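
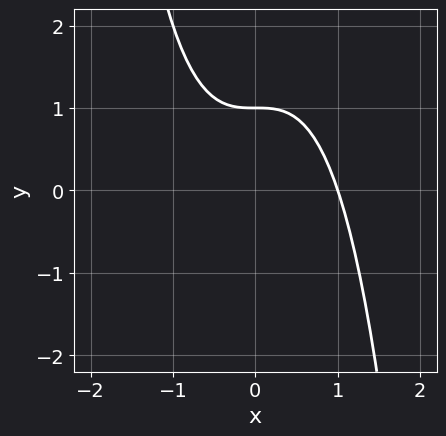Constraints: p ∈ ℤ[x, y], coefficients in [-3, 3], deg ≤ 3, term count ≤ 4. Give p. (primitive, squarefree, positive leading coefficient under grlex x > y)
x^3 + y - 1

1. Degree: a generic line meets the curve in up to 3 points, so deg p = 3.
2. Observable constraints: it crosses the x-axis at the gridline x = 1; it meets the y-axis at y = 1 (among the integer gridlines).
3. Assembling these constraints gives the stated polynomial.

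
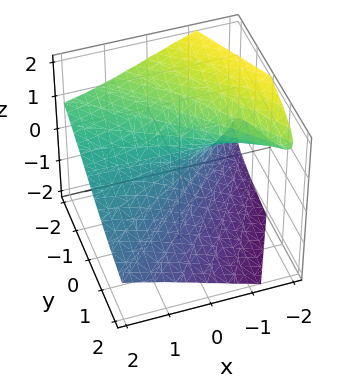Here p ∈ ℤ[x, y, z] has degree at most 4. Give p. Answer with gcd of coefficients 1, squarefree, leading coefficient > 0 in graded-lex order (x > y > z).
z^3 + 2*x*z + 2*y + 1

Degree: the shape is more complex than any degree-2 surface, so deg p = 3.
From the axis intercepts and sections: no x-intercept at any integer in the box; it meets the z-axis at z = -1 (among the integer gridlines).
Matching integer coefficients to the picture gives p.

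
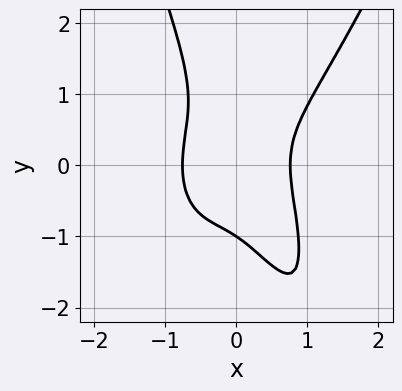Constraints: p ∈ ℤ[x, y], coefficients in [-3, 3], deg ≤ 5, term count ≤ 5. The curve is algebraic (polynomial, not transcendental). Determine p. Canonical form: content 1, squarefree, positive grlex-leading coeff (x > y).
3*x^4 - 2*x*y^2 - y^3 - 1

First, degree: no degree-3 curve has this shape, so deg p = 4.
Next, from the visible intercepts: one y-axis crossing is at y = -1.
Finally, these observations pin down the coefficients.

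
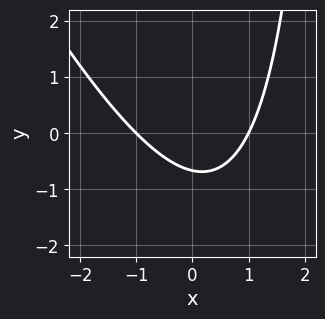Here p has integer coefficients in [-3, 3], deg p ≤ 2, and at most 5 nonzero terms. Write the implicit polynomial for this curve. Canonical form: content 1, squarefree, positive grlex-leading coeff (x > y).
2*x^2 + x*y - 3*y - 2

1. The degree is 2 — the shape is more complex than any degree-1 curve.
2. From the axis intercepts and sections: among the integer gridlines, it crosses the x-axis at x ∈ {-1, 1}.
3. Putting this together gives p.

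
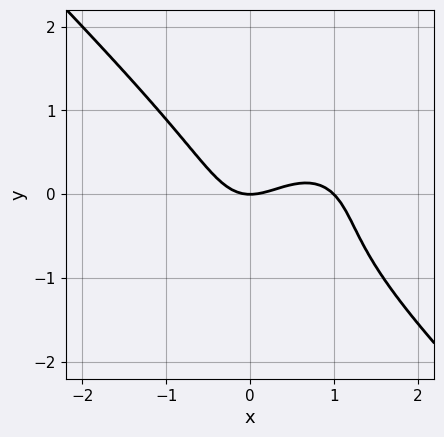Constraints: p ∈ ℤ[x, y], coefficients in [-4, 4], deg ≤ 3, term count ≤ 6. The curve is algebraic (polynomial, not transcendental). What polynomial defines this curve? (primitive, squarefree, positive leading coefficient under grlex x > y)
2*x^3 + 2*y^3 - 2*x^2 + y^2 + 2*y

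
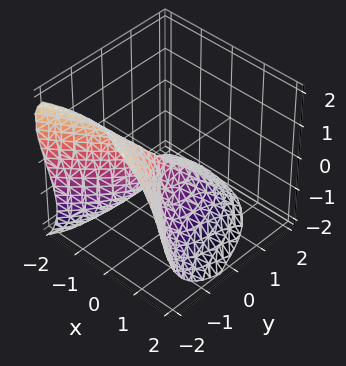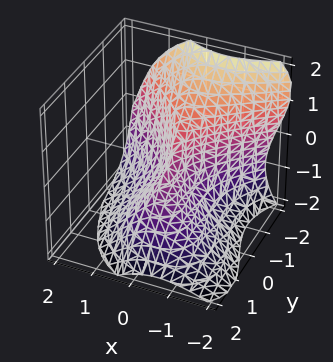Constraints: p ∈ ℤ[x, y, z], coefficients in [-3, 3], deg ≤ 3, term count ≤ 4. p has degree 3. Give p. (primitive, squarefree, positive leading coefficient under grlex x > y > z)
x*y*z - y^3 - z^3 - 3*x^2

deg p = 3. No degree-2 surface has this shape.
Against the integer gridlines: one y-axis crossing is at y = 0; it crosses the x-axis at the gridline x = 0; it crosses the z-axis at the gridline z = 0.
Putting this together gives p.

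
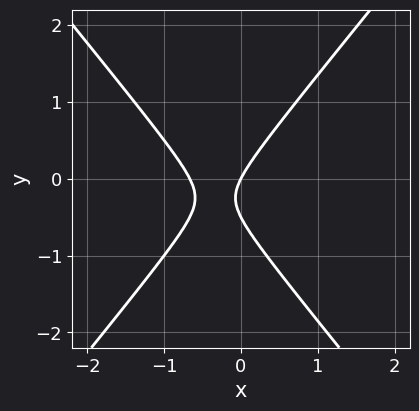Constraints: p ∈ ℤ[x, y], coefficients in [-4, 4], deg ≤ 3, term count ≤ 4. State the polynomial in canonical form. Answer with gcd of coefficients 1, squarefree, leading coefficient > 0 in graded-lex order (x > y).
3*x^2 - 2*y^2 + 2*x - y

1. The degree is 2 — a generic line meets the curve in up to 2 points.
2. Observable constraints: one x-axis crossing is at x = 0; it crosses the y-axis at the gridline y = 0.
3. Together with the visible shape, these determine p as stated.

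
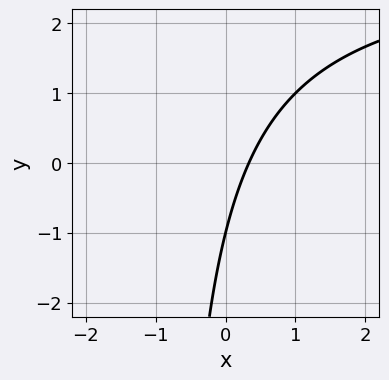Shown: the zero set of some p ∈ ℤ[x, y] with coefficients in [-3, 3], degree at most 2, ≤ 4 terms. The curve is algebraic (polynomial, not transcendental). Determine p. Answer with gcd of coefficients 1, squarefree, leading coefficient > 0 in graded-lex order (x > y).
x*y - 3*x + y + 1

The degree is 2 — no degree-1 curve has this shape.
From the axis intercepts and sections: it meets the y-axis at y = -1 (among the integer gridlines).
Putting this together gives p.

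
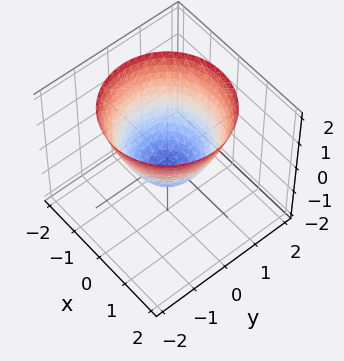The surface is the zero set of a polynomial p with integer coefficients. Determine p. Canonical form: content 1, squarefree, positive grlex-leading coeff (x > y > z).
The degree is 2 — a generic line meets the surface in up to 2 points.
Symmetry: every cross-section ⟂ z is a circle, so x, y appear only via x² + y².
Checking where it meets the axes: a circular section at z = 2 has radius between 1 and 2.
These observations pin down the coefficients.

3*x^2 + 3*y^2 - 3*z - 2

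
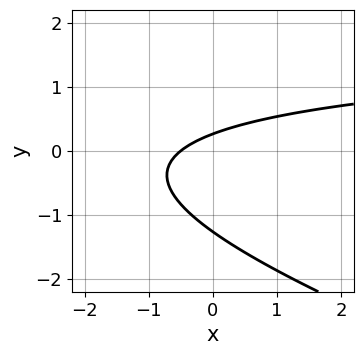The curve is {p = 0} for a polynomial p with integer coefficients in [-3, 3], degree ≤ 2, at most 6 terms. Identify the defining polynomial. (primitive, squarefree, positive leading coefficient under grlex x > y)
x*y + 3*y^2 - 2*x + 3*y - 1

The degree is 2 — no degree-1 curve has this shape.
Putting this together gives p.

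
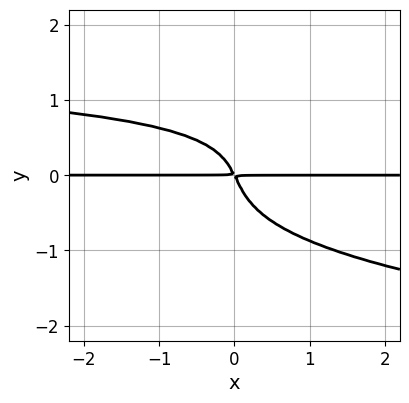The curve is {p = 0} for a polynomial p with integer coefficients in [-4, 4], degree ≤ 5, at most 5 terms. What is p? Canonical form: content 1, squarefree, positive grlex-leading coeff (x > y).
3*y^4 - x*y^2 + 2*x*y + y^2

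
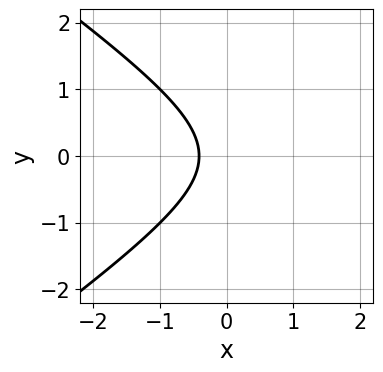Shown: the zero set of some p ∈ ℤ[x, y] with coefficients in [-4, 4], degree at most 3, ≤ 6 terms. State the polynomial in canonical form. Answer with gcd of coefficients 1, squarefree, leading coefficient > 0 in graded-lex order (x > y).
The degree is 2 — no degree-1 curve has this shape.
Symmetries: the y ↦ −y reflection is a symmetry, so y appears only in even powers.
From the axis intercepts and sections: no y-intercept at any integer in the box.
Putting this together gives p.

x^2 - 2*y^2 - 2*x - 1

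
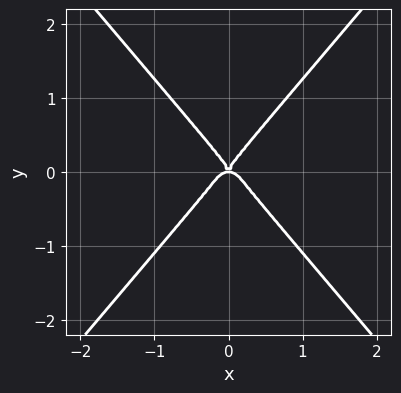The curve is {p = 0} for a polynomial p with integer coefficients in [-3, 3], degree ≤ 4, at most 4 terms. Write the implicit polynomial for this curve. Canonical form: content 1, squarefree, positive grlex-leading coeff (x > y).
1. Degree: the shape is more complex than any degree-3 curve, so deg p = 4.
2. Symmetries: it's symmetric under x → −x, forcing even powers of x.
3. Observable constraints: it meets the y-axis at y = 0 (among the integer gridlines); it crosses the x-axis at the gridline x = 0.
4. Together with the visible shape, these determine p as stated.

3*x^4 + 2*x^2*y^2 - 3*y^4 + x^2*y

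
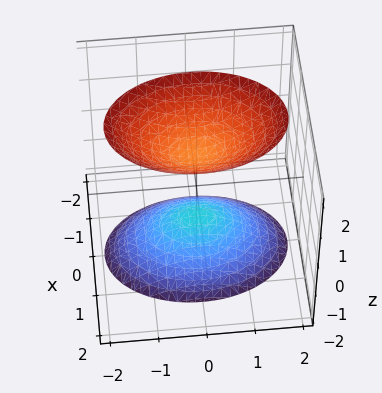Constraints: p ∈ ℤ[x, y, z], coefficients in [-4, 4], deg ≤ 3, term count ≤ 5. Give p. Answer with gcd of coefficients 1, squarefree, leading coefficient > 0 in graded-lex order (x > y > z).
2*x^2 + y^2 - z^2 + 1

There are 2 components. They look like related sheets of one shape, so recover p as a whole.
The degree is 2 — two separate bowl-shaped sheets opening away from each other; a quadric.
Symmetries: it's symmetric under x → −x, forcing even powers of x; mirror symmetry y ↦ −y ⇒ only even powers of y; it's symmetric under z → −z, forcing even powers of z.
From the visible intercepts: no x-intercept at any integer in the box; among the integer gridlines, it crosses the z-axis at z ∈ {-1, 1}.
Solving for integer coefficients yields p as stated.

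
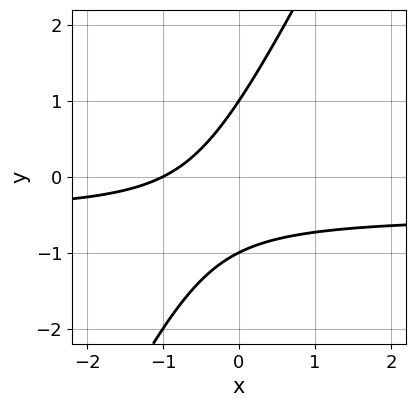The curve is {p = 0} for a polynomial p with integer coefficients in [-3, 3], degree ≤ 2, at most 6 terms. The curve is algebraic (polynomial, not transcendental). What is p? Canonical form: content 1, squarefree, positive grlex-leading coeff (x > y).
2*x*y - y^2 + x + 1

1. Degree: no degree-1 curve has this shape, so deg p = 2.
2. Observable constraints: the y-axis gridline crossings are at y ∈ {-1, 1}; it meets the x-axis at x = -1 (among the integer gridlines).
3. Solving for integer coefficients yields p as stated.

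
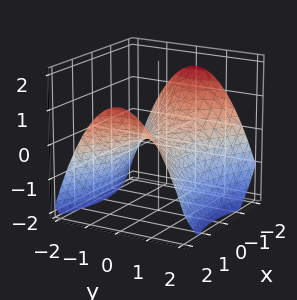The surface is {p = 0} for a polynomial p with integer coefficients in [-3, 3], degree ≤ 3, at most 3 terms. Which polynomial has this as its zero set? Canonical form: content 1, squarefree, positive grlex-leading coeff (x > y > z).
1. Degree: a hyperbolic paraboloid; a quadric, so deg p = 2.
2. Symmetries: the x ↦ −x reflection is a symmetry, so x appears only in even powers; mirror symmetry y ↦ −y ⇒ only even powers of y.
3. Against the integer gridlines: it meets the x-axis at x = 0 (among the integer gridlines); one z-axis crossing is at z = 0; it crosses the y-axis at the gridline y = 0.
4. These observations pin down the coefficients.

x^2 - 2*y^2 - 3*z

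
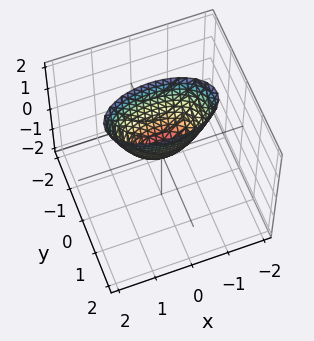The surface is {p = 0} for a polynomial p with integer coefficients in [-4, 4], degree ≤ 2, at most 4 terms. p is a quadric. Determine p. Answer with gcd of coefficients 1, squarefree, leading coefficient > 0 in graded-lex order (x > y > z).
x^2 + 3*y^2 - z

(a) deg p = 2. A single bowl opening along one axis; a quadric.
(b) Symmetries: it's symmetric under y → −y, forcing even powers of y; the x ↦ −x reflection is a symmetry, so x appears only in even powers.
(c) From the axis intercepts and sections: it meets the y-axis at y = 0 (among the integer gridlines); it meets the x-axis at x = 0 (among the integer gridlines).
(d) Matching integer coefficients to the picture gives p.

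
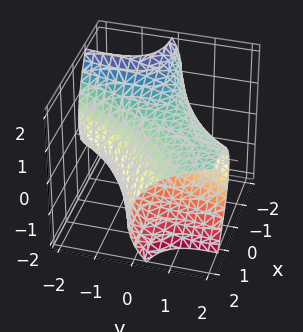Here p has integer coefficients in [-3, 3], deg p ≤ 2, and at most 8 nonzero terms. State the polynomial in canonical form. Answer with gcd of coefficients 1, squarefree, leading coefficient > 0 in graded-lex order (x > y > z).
(a) deg p = 2.
(b) Putting this together gives p.

x^2 - 3*x*y + 2*x*z + y^2 + 2*z^2 - 3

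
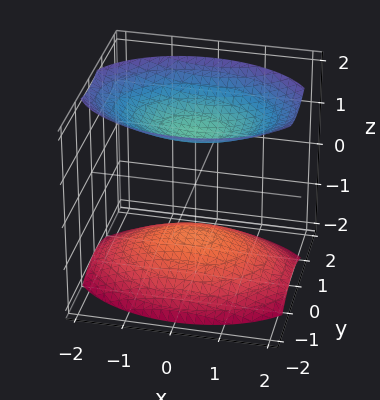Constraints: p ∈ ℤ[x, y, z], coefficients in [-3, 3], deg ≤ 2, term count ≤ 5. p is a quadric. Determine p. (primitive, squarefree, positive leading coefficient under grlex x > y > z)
x^2 + 2*y^2 - 2*z^2 + 3

1. I count 2 distinct pieces.
2. deg p = 2.
3. Symmetries: it's symmetric under y → −y, forcing even powers of y; the x ↦ −x reflection is a symmetry, so x appears only in even powers; it's symmetric under z → −z, forcing even powers of z.
4. Checking where it meets the axes: it misses every integer gridline on the y-axis; no x-intercept at any integer in the box.
5. Matching integer coefficients to the picture gives p.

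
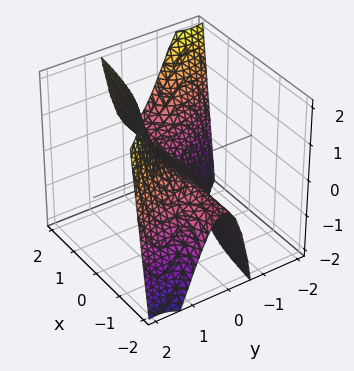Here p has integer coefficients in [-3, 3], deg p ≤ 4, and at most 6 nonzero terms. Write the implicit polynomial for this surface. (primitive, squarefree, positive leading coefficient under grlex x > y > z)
3*x*y^2 + 2*y^3 + 2*y - 2*z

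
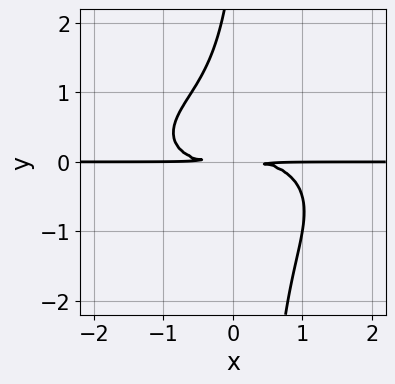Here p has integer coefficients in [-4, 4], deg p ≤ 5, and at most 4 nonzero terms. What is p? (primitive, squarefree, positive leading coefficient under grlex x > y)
x^3*y + 3*x*y^3 - y^3 + 3*y^2

(a) Degree: no degree-3 curve has this shape, so deg p = 4.
(b) From the axis intercepts and sections: every point of the x-axis in the box is on the curve.
(c) Together with the visible shape, these determine p as stated.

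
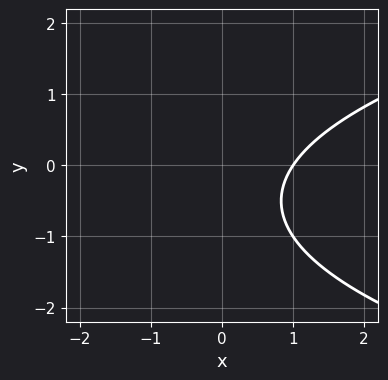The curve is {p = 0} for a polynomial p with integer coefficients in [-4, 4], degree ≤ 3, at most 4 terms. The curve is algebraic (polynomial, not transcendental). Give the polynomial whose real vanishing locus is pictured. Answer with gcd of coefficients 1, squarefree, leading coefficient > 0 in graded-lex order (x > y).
(a) deg p = 2. The shape is more complex than any degree-1 curve.
(b) Checking where it meets the axes: the curve avoids every integer y-axis point in the box; it meets the x-axis at x = 1 (among the integer gridlines).
(c) These observations pin down the coefficients.

2*y^2 - 3*x + 2*y + 3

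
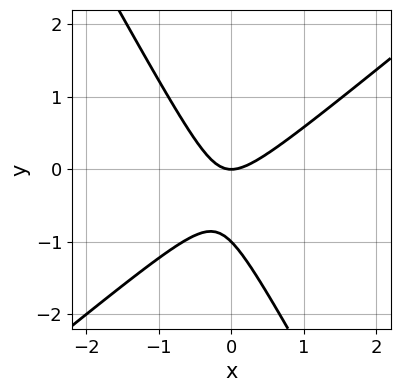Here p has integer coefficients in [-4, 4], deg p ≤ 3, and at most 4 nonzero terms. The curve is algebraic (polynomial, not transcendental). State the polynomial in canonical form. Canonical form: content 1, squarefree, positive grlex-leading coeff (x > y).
1. deg p = 2. No degree-1 curve has this shape.
2. Observable constraints: one x-axis crossing is at x = 0; among the integer gridlines, it crosses the y-axis at y ∈ {-1, 0}.
3. These observations pin down the coefficients.

3*x^2 - 2*x*y - 2*y^2 - 2*y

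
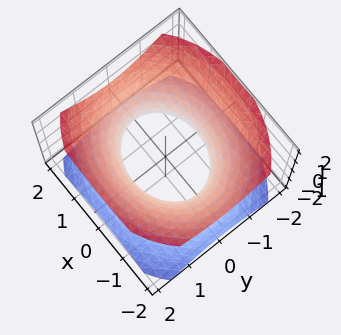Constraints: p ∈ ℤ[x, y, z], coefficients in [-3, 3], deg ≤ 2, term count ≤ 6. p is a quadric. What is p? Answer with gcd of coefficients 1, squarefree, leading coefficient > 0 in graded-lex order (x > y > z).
1. The degree is 2 — an hourglass — one-sheet hyperboloid; a quadric.
2. Symmetries: the y ↦ −y reflection is a symmetry, so y appears only in even powers; the x ↦ −x reflection is a symmetry, so x appears only in even powers; mirror symmetry z ↦ −z ⇒ only even powers of z.
3. From the visible intercepts: it misses every integer gridline on the z-axis; among the integer gridlines, it crosses the y-axis at y ∈ {-1, 1}.
4. The integer polynomial consistent with all of this is the stated p.

2*x^2 + 3*y^2 - 3*z^2 - 3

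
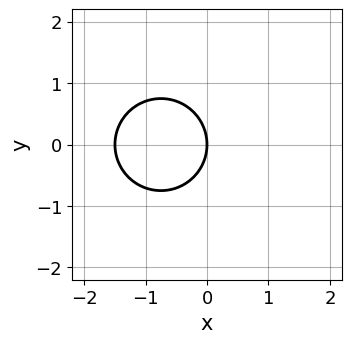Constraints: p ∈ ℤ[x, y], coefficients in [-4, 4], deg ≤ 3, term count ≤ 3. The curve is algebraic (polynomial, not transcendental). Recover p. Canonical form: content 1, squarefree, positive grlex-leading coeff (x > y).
2*x^2 + 2*y^2 + 3*x

The degree is 2 — the shape is more complex than any degree-1 curve.
Symmetries: the y ↦ −y reflection is a symmetry, so y appears only in even powers.
Reading off the gridlines: it crosses the y-axis at the gridline y = 0; one x-axis crossing is at x = 0.
Assembling these constraints gives the stated polynomial.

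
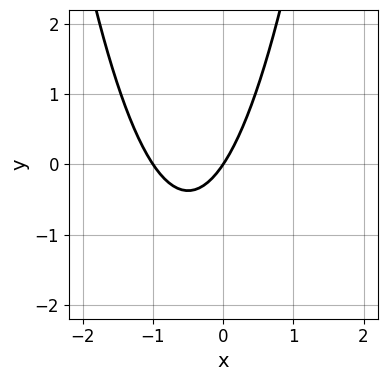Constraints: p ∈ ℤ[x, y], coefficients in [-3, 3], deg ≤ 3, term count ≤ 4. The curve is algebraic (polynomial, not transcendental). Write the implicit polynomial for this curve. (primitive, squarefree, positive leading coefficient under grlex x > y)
(a) deg p = 2.
(b) From the visible intercepts: among the integer gridlines, it crosses the x-axis at x ∈ {-1, 0}; it crosses the y-axis at the gridline y = 0.
(c) Assembling these constraints gives the stated polynomial.

3*x^2 + 3*x - 2*y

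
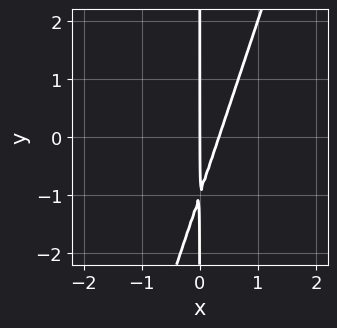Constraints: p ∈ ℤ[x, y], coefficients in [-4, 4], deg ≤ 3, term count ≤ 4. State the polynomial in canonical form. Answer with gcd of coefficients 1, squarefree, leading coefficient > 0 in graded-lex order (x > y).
Degree: a generic line meets the curve in up to 2 points, so deg p = 2.
Observable constraints: every point of the y-axis in the box is on the curve; it crosses the x-axis at the gridline x = 0.
Fitting integer coefficients to these (and the overall shape) gives p.

3*x^2 - x*y - x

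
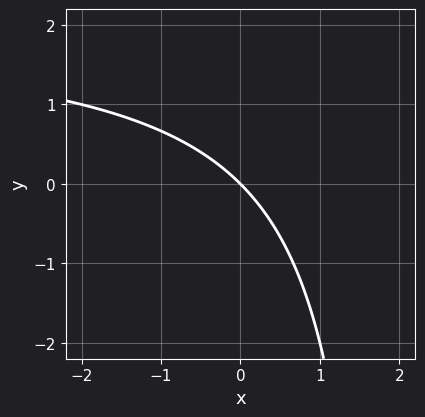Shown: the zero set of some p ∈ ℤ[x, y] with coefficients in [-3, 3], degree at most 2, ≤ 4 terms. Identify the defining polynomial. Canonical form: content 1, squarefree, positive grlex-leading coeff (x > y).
x*y - 2*x - 2*y

Degree: no degree-1 curve has this shape, so deg p = 2.
Checking where it meets the axes: one y-axis crossing is at y = 0; one x-axis crossing is at x = 0.
Matching integer coefficients to the picture gives p.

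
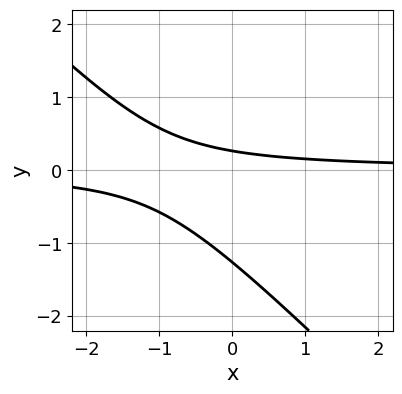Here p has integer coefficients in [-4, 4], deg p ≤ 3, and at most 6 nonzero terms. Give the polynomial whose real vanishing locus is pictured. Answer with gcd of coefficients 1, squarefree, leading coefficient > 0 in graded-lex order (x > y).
3*x*y + 3*y^2 + 3*y - 1

(a) The degree is 2 — no degree-1 curve has this shape.
(b) Reading off the gridlines: no x-intercept at any integer in the box.
(c) Matching integer coefficients to the picture gives p.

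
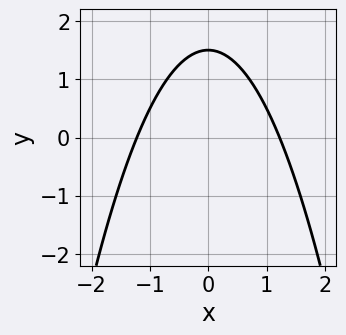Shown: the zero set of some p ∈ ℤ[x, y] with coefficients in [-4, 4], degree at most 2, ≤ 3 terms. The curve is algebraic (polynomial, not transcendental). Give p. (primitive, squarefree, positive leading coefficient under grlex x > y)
2*x^2 + 2*y - 3

The degree is 2 — a generic line meets the curve in up to 2 points.
Symmetries: the x ↦ −x reflection is a symmetry, so x appears only in even powers.
The integer polynomial consistent with all of this is the stated p.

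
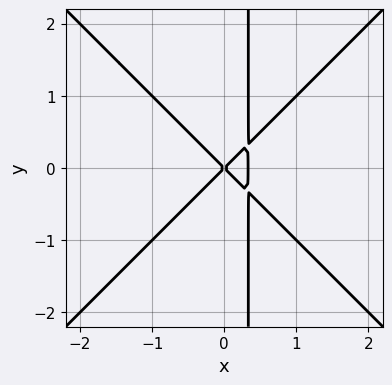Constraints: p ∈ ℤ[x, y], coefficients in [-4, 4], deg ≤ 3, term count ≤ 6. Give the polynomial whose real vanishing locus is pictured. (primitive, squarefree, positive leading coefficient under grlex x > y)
(a) The degree is 3 — a generic line meets the curve in up to 3 points.
(b) Symmetries: mirror symmetry y ↦ −y ⇒ only even powers of y.
(c) From the axis intercepts and sections: it meets the y-axis at y = 0 (among the integer gridlines); one x-axis crossing is at x = 0.
(d) Matching integer coefficients to the picture gives p.

3*x^3 - 3*x*y^2 - x^2 + y^2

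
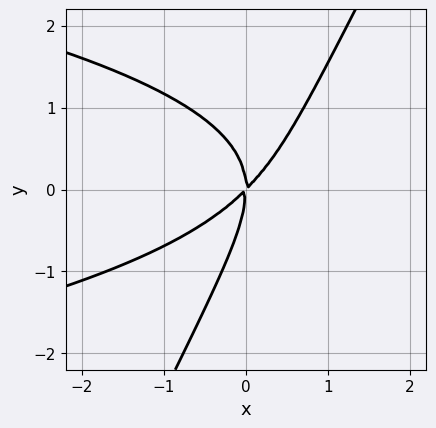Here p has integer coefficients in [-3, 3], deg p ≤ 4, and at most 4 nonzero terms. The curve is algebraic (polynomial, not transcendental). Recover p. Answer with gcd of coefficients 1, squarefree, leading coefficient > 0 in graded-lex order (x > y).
1. deg p = 3.
2. Against the integer gridlines: it crosses the y-axis at the gridline y = 0; one x-axis crossing is at x = 0.
3. Solving for integer coefficients yields p as stated.

2*x*y^2 - y^3 + 2*x^2 - 2*x*y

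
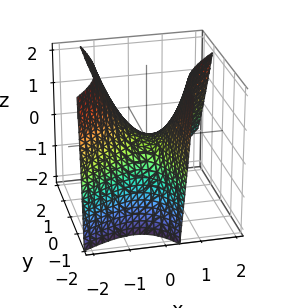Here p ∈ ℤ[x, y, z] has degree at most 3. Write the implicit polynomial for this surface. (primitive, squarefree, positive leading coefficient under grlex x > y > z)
First, deg p = 2. The shape is more complex than any degree-1 surface.
Next, reading off the gridlines: it crosses the x-axis at the gridline x = 0; one y-axis crossing is at y = 0; it meets the z-axis at z = 0 (among the integer gridlines).
Finally, putting this together gives p.

3*x^2 - 3*x*y - y^2 - y*z - 3*z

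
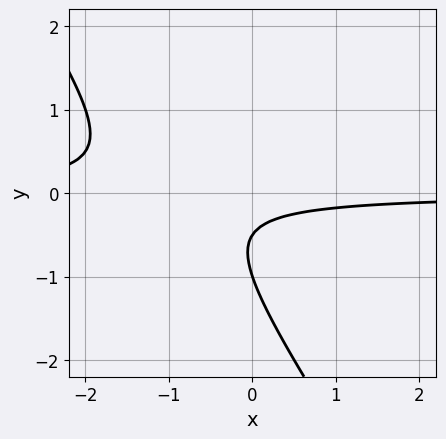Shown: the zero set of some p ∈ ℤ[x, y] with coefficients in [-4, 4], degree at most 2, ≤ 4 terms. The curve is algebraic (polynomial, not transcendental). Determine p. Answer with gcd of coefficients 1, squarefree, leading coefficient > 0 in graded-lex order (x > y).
3*x*y + 2*y^2 + 3*y + 1

(a) The degree is 2 — no degree-1 curve has this shape.
(b) Observable constraints: it crosses the y-axis at the gridline y = -1; it misses every integer gridline on the x-axis.
(c) Assembling these constraints gives the stated polynomial.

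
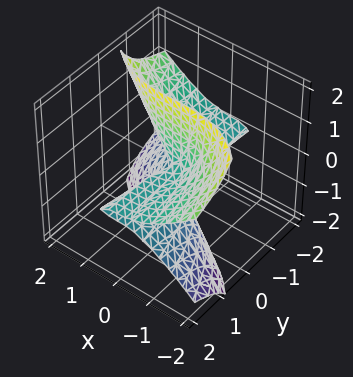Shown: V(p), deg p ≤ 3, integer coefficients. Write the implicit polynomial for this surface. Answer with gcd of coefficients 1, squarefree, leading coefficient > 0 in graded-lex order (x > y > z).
deg p = 3. No degree-2 surface has this shape.
From the visible intercepts: the visible y-axis segment lies entirely on the surface; every point of the z-axis in the box is on the surface; it crosses the x-axis at the gridline x = 0.
Fitting integer coefficients to these (and the overall shape) gives p.

x^3 + 3*y*z^2 + y*z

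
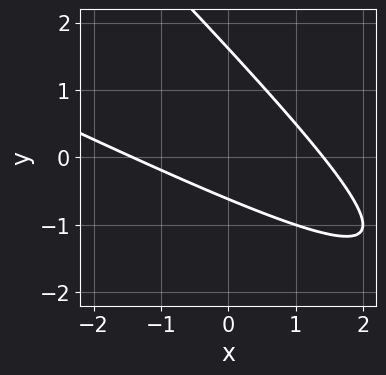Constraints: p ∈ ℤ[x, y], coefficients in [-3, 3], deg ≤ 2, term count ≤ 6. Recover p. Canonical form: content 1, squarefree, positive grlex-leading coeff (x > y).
First, the degree is 2 — a generic line meets the curve in up to 2 points.
Finally, putting this together gives p.

x^2 + 3*x*y + 2*y^2 - 2*y - 2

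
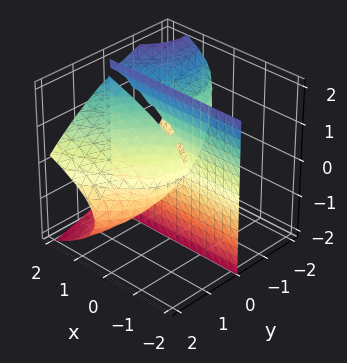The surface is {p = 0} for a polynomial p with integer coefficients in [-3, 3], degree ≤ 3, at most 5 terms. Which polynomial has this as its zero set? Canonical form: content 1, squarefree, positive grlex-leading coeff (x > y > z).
y^3 + 2*y^2*z + 2*y*z^2 - 2*x*y - y

Degree: no degree-2 surface has this shape, so deg p = 3.
From the axis intercepts and sections: every point of the x-axis in the box is on the surface; every point of the z-axis in the box is on the surface.
These observations pin down the coefficients. Check: (0, 1, 0) on the y-axis lies on the surface, and p(0, 1, 0) = 0. ✓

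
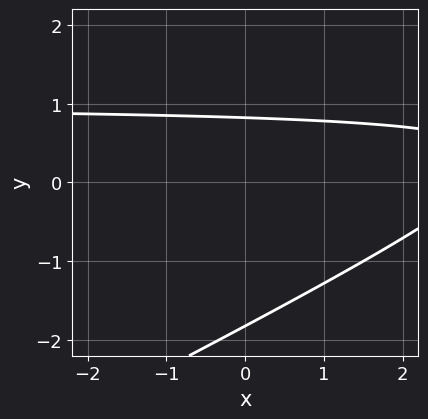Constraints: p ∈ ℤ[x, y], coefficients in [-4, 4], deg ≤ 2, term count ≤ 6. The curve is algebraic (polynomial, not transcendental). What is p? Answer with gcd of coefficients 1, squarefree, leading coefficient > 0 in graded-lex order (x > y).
Degree: a generic line meets the curve in up to 2 points, so deg p = 2.
From the axis intercepts and sections: no x-intercept at any integer in the box.
Solving for integer coefficients yields p as stated.

x*y - 2*y^2 - x - 2*y + 3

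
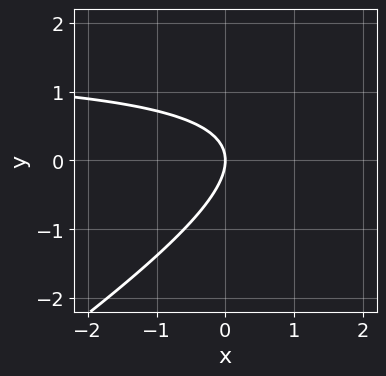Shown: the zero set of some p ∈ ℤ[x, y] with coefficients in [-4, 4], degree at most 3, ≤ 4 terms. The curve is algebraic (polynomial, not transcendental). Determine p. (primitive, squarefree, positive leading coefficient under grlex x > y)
2*x*y - 3*y^2 - 3*x

The degree is 2 — no degree-1 curve has this shape.
Checking where it meets the axes: one x-axis crossing is at x = 0; one y-axis crossing is at y = 0.
Fitting integer coefficients to these (and the overall shape) gives p.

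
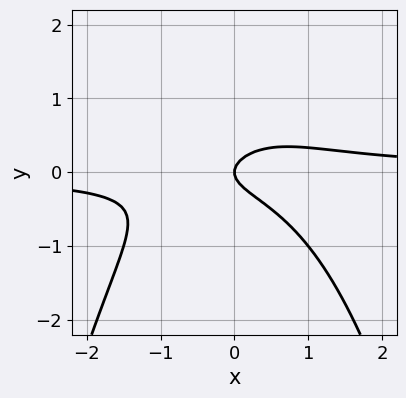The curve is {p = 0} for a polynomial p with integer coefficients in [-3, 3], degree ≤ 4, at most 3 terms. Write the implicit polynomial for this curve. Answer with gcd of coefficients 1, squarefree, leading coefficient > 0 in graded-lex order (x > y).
(a) deg p = 3.
(b) From the axis intercepts and sections: one y-axis crossing is at y = 0; one x-axis crossing is at x = 0.
(c) These observations pin down the coefficients.

2*x^2*y + 3*y^2 - x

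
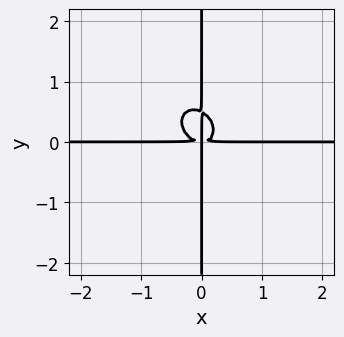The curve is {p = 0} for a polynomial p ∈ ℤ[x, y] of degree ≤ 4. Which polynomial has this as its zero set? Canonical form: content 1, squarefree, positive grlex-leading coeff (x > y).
(a) deg p = 4.
(b) From the visible intercepts: every point of the y-axis in the box is on the curve; every point of the x-axis in the box is on the curve.
(c) These observations pin down the coefficients.

2*x^3*y + x^2*y^2 + 2*x*y^3 - x*y^2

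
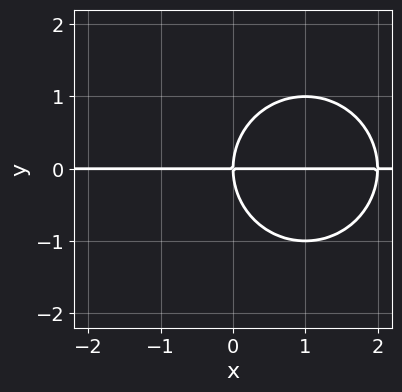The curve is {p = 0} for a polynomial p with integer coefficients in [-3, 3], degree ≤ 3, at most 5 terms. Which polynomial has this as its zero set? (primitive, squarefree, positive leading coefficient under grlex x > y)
x^2*y + y^3 - 2*x*y

(a) deg p = 3.
(b) Reading off the gridlines: the visible x-axis segment lies entirely on the curve; it meets the y-axis at y = 0 (among the integer gridlines).
(c) Fitting integer coefficients to these (and the overall shape) gives p.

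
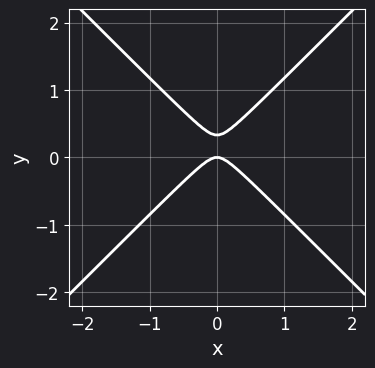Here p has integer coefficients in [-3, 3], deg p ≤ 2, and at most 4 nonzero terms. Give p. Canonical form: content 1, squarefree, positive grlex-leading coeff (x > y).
3*x^2 - 3*y^2 + y

deg p = 2. No degree-1 curve has this shape.
Symmetries: it's symmetric under x → −x, forcing even powers of x.
From the axis intercepts and sections: it crosses the y-axis at the gridline y = 0; one x-axis crossing is at x = 0.
Together with the visible shape, these determine p as stated.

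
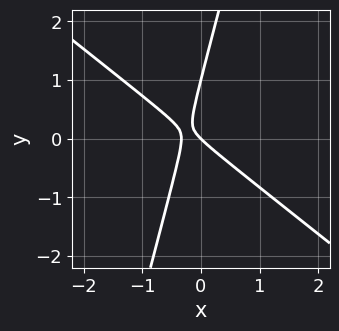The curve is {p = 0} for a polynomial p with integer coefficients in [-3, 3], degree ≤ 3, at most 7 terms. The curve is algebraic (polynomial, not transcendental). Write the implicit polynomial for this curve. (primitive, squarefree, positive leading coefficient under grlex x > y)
deg p = 2. The shape is more complex than any degree-1 curve.
Checking where it meets the axes: the y-axis gridline crossings are at y ∈ {0, 1}; it crosses the x-axis at the gridline x = 0.
The integer polynomial consistent with all of this is the stated p.

3*x^2 + 3*x*y - y^2 + x + y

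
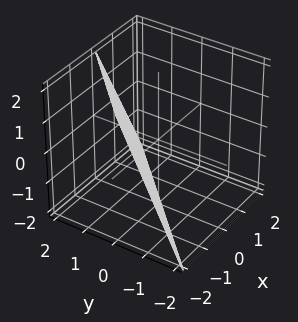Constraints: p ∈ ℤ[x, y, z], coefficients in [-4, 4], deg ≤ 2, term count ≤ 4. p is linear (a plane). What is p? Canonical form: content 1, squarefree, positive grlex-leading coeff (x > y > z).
2*x - 2*y + z + 2

First, degree: the surface is flat (a plane), so deg p = 1.
Next, checking where it meets the axes: it crosses the y-axis at the gridline y = 1; it crosses the z-axis at the gridline z = -2; one x-axis crossing is at x = -1.
Finally, the integer polynomial consistent with all of this is the stated p.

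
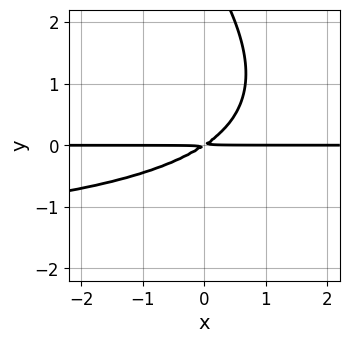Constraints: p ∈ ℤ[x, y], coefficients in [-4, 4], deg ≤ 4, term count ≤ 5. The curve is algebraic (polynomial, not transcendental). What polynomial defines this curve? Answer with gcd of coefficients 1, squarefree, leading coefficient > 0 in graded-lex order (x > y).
x*y^2 + y^3 + 2*x*y - 3*y^2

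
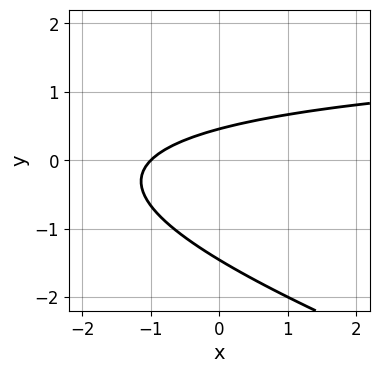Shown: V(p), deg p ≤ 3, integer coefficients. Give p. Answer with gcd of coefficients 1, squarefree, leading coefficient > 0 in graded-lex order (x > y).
x*y + 3*y^2 - 2*x + 3*y - 2

1. The degree is 2 — a generic line meets the curve in up to 2 points.
2. From the axis intercepts and sections: it crosses the x-axis at the gridline x = -1.
3. Matching integer coefficients to the picture gives p.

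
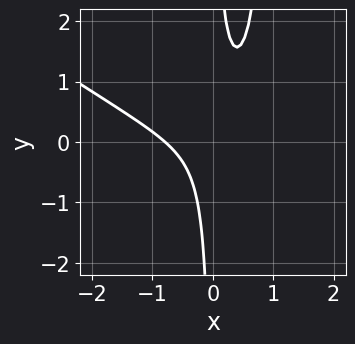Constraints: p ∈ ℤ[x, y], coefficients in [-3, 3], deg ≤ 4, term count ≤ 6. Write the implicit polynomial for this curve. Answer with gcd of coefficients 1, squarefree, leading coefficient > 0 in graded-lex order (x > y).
2*x^3 + 3*x^2*y - 3*x*y + 1

First, the degree is 3 — no degree-2 curve has this shape.
Next, observable constraints: no y-intercept at any integer in the box.
Finally, matching integer coefficients to the picture gives p.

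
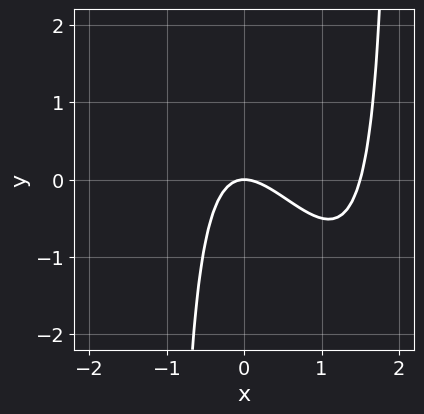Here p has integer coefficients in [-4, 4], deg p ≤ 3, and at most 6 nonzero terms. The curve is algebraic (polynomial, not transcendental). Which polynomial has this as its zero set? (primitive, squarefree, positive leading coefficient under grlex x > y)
2*x^3 + x^2*y - 3*x^2 - x*y - 2*y

deg p = 3. The shape is more complex than any degree-2 curve.
From the axis intercepts and sections: it meets the y-axis at y = 0 (among the integer gridlines); it crosses the x-axis at the gridline x = 0.
Assembling these constraints gives the stated polynomial.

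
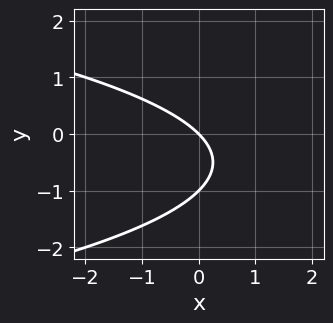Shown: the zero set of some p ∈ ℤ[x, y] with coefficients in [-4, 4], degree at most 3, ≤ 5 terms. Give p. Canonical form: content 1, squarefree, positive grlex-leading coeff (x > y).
y^2 + x + y

1. deg p = 2. The shape is more complex than any degree-1 curve.
2. Observable constraints: one x-axis crossing is at x = 0; the y-axis gridline crossings are at y ∈ {-1, 0}.
3. Fitting integer coefficients to these (and the overall shape) gives p.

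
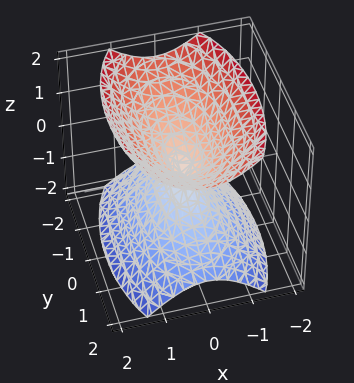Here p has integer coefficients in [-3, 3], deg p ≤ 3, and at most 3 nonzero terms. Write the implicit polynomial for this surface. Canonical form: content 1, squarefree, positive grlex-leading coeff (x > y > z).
1. The picture has 2 separate pieces. They look like related sheets of one shape, so recover p as a whole.
2. deg p = 2. A double cone through the origin; a quadric.
3. Symmetries: mirror symmetry z ↦ −z ⇒ only even powers of z; the y ↦ −y reflection is a symmetry, so y appears only in even powers; the x ↦ −x reflection is a symmetry, so x appears only in even powers.
4. Observable constraints: it crosses the z-axis at the gridline z = 0; one x-axis crossing is at x = 0; it crosses the y-axis at the gridline y = 0.
5. The integer polynomial consistent with all of this is the stated p.

3*x^2 + y^2 - 2*z^2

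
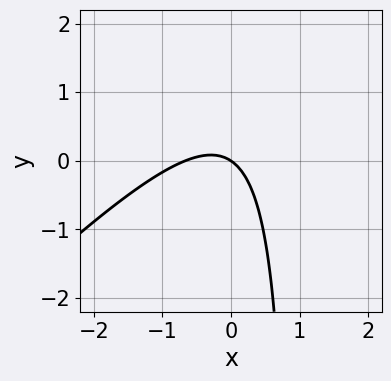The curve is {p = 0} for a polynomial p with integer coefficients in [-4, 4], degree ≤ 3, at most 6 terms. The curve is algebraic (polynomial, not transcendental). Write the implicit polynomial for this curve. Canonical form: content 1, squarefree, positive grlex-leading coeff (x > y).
3*x^2 - 3*x*y + 2*x + 3*y

First, degree: no degree-1 curve has this shape, so deg p = 2.
Next, from the visible intercepts: it crosses the y-axis at the gridline y = 0; it crosses the x-axis at the gridline x = 0.
Finally, these observations pin down the coefficients.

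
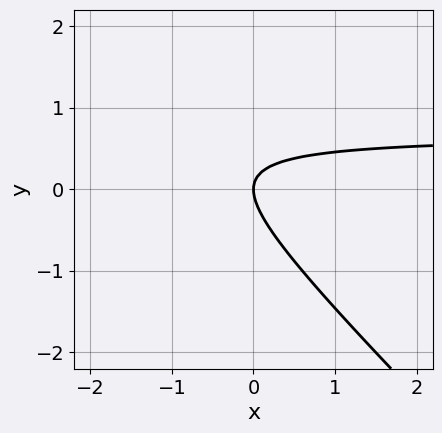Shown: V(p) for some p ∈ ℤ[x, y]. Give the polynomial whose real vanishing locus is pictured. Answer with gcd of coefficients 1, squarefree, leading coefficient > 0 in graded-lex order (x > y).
3*x*y + 3*y^2 - 2*x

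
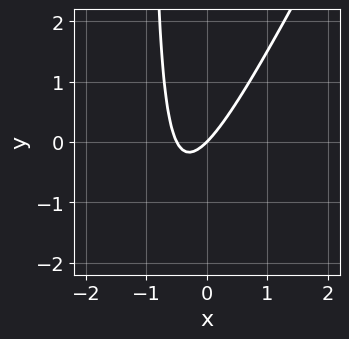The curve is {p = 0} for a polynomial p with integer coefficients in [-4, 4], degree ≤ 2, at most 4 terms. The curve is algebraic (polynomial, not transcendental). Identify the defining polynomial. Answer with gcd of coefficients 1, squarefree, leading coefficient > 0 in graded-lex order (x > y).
(a) The degree is 2 — a generic line meets the curve in up to 2 points.
(b) Checking where it meets the axes: one y-axis crossing is at y = 0; it crosses the x-axis at the gridline x = 0.
(c) The integer polynomial consistent with all of this is the stated p.

2*x^2 - x*y + x - y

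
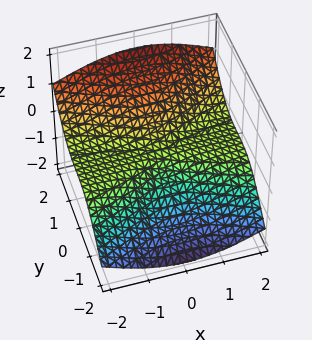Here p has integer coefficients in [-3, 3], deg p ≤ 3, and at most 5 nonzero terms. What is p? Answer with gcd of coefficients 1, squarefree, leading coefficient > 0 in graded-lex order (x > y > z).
2*x^2*z - 2*y^3 + y^2*z + 2*z^3

(a) The degree is 3 — a generic line meets the surface in up to 3 points.
(b) From the axis intercepts and sections: the visible x-axis segment lies entirely on the surface; one y-axis crossing is at y = 0.
(c) The integer polynomial consistent with all of this is the stated p.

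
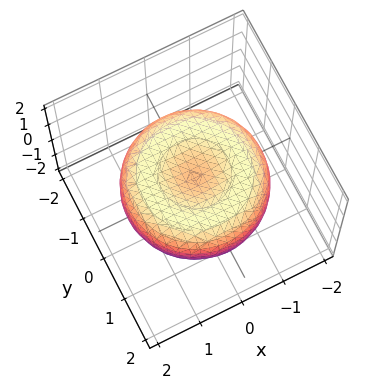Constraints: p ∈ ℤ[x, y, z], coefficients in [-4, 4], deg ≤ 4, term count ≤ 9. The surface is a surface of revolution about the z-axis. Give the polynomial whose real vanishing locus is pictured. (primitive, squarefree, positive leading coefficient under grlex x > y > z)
x^4 + 2*x^2*y^2 + y^4 - 2*x^2 - 2*y^2 + 3*z^2 - 1

(a) Degree: no degree-3 surface has this shape, so deg p = 4.
(b) Symmetries: the z-axis is an axis of rotation, so x and y enter only as x² + y².
(c) From the visible intercepts: a circular section at z = 0 has radius between 1 and 2.
(d) Putting this together gives p.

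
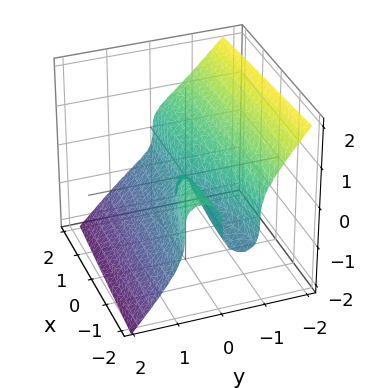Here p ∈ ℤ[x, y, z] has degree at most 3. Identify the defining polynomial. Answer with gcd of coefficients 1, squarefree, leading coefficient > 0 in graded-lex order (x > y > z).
3*y^3 + 2*z^3 + x*y

First, degree: a generic line meets the surface in up to 3 points, so deg p = 3.
Then, from the axis intercepts and sections: one y-axis crossing is at y = 0; one z-axis crossing is at z = 0; the visible x-axis segment lies entirely on the surface.
Finally, the integer polynomial consistent with all of this is the stated p.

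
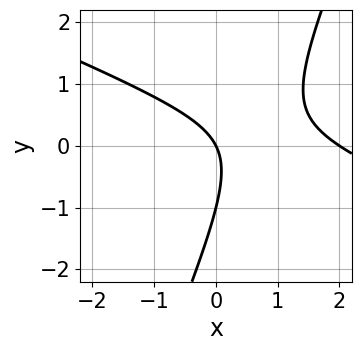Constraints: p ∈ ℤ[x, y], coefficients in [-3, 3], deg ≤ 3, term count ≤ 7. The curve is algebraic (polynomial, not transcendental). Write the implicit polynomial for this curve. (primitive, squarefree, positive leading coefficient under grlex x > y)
(a) Degree: no degree-1 curve has this shape, so deg p = 2.
(b) From the visible intercepts: the y-axis gridline crossings are at y ∈ {-1, 0}; among the integer gridlines, it crosses the x-axis at x ∈ {0, 2}.
(c) Assembling these constraints gives the stated polynomial.

x^2 + 2*x*y - y^2 - 2*x - y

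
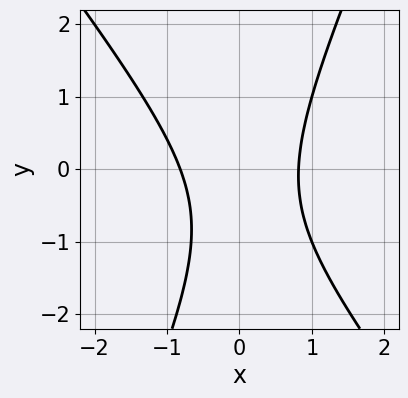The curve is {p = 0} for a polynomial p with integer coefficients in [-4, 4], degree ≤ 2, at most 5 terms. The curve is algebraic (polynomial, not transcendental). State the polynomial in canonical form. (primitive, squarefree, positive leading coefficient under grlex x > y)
3*x^2 + x*y - y^2 - y - 2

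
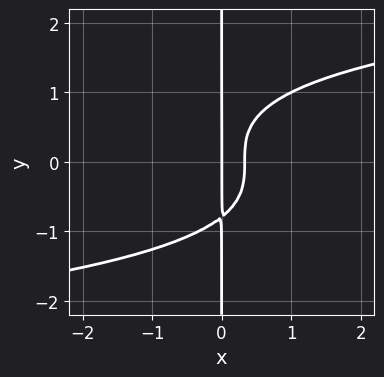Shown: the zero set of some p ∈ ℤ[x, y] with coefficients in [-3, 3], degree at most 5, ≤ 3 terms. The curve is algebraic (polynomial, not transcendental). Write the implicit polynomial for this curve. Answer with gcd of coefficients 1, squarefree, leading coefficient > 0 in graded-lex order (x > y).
2*x*y^3 - 3*x^2 + x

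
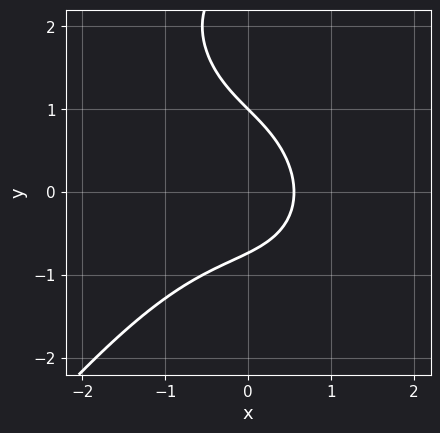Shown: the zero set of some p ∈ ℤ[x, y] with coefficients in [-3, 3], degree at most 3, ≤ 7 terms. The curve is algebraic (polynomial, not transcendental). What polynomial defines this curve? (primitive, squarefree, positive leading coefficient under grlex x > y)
1. Degree: no degree-2 curve has this shape, so deg p = 3.
2. From the axis intercepts and sections: it meets the y-axis at y = 1 (among the integer gridlines).
3. Assembling these constraints gives the stated polynomial.

2*x^3 - y^3 + 3*y^2 + 3*x - 2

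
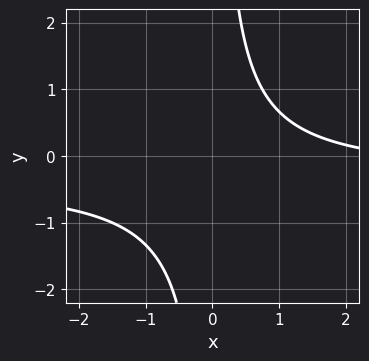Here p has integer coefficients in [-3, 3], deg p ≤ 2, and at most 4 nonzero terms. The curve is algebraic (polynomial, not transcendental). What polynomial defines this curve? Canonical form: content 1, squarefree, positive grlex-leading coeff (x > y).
3*x*y + x - 3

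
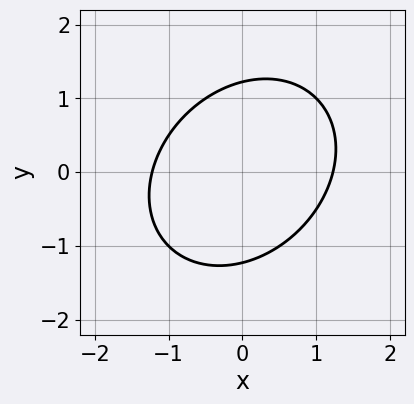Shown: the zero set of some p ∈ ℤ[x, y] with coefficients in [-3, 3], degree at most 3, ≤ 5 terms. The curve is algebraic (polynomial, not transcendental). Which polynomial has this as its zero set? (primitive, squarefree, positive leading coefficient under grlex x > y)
2*x^2 - x*y + 2*y^2 - 3

First, deg p = 2. No degree-1 curve has this shape.
Finally, matching integer coefficients to the picture gives p.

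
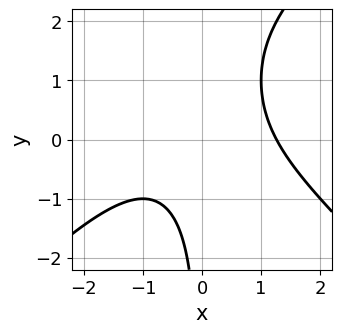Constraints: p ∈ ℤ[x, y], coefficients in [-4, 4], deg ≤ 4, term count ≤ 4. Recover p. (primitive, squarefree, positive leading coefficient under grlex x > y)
x^3 - x*y^2 + 2*x*y - 2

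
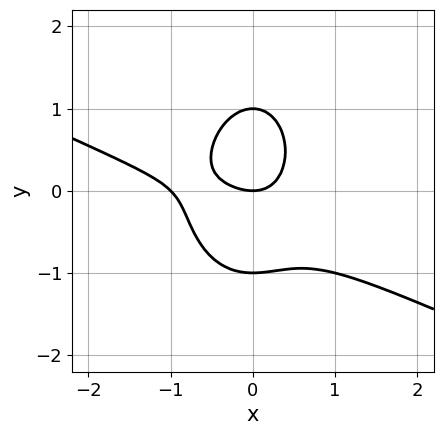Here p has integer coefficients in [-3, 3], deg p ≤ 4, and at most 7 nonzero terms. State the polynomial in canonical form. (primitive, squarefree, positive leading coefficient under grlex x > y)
x^3 + 2*x^2*y + y^3 + x^2 - y

First, deg p = 3.
Next, from the axis intercepts and sections: the x-axis gridline crossings are at x ∈ {-1, 0}; among the integer gridlines, it crosses the y-axis at y ∈ {-1, 0, 1}.
Finally, together with the visible shape, these determine p as stated.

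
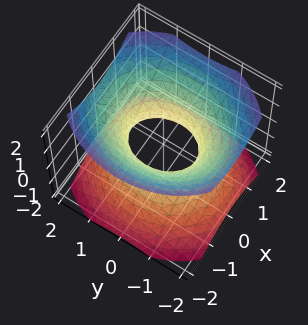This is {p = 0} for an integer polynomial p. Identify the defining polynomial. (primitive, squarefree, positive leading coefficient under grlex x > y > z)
(a) deg p = 2. An hourglass — one-sheet hyperboloid; a quadric.
(b) Symmetries: it's symmetric under x → −x, forcing even powers of x; mirror symmetry z ↦ −z ⇒ only even powers of z; it's symmetric under y → −y, forcing even powers of y.
(c) From the visible intercepts: it misses every integer gridline on the z-axis; among the integer gridlines, it crosses the y-axis at y ∈ {-1, 1}.
(d) Solving for integer coefficients yields p as stated.

3*x^2 + 2*y^2 - 3*z^2 - 2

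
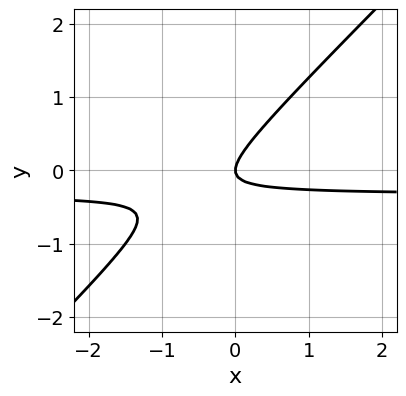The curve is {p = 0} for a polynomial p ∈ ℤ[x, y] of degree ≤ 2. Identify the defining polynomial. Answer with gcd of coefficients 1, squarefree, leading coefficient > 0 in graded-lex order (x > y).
3*x*y - 3*y^2 + x

Degree: the shape is more complex than any degree-1 curve, so deg p = 2.
Checking where it meets the axes: it meets the y-axis at y = 0 (among the integer gridlines); it crosses the x-axis at the gridline x = 0.
Assembling these constraints gives the stated polynomial.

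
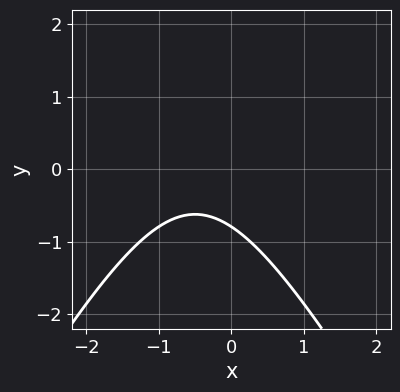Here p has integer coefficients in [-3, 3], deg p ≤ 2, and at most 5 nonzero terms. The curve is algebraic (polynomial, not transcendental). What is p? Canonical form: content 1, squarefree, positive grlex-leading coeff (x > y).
(a) deg p = 2.
(b) Checking where it meets the axes: it misses every integer gridline on the x-axis.
(c) Assembling these constraints gives the stated polynomial.

3*x^2 - y^2 + 3*x + 3*y + 3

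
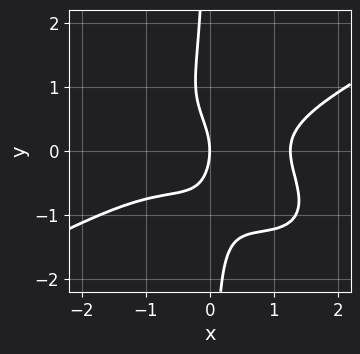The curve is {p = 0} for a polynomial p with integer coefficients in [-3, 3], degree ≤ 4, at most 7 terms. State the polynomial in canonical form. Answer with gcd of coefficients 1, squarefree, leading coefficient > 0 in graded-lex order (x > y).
1. The degree is 4 — no degree-3 curve has this shape.
2. Against the integer gridlines: it meets the x-axis at x = 0 (among the integer gridlines); it meets the y-axis at y = 0 (among the integer gridlines).
3. Matching integer coefficients to the picture gives p.

x^4 - 2*x^2*y^2 - 3*x*y^3 - y^2 - 2*x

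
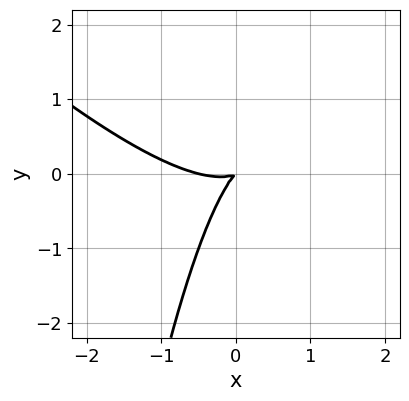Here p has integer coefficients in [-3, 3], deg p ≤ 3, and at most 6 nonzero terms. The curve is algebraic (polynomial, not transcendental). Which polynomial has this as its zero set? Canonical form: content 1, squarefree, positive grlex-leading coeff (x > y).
2*x^3 + 2*x^2*y + x^2 - 3*x*y + 2*y^2

deg p = 3.
Matching integer coefficients to the picture gives p.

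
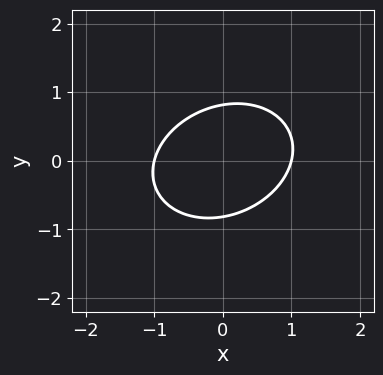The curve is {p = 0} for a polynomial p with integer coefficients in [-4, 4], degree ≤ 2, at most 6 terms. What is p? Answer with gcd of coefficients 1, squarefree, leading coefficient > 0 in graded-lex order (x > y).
2*x^2 - x*y + 3*y^2 - 2

(a) The degree is 2 — a generic line meets the curve in up to 2 points.
(b) Reading off the gridlines: the x-axis gridline crossings are at x ∈ {-1, 1}.
(c) Assembling these constraints gives the stated polynomial.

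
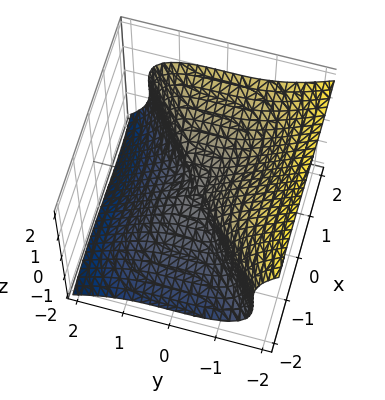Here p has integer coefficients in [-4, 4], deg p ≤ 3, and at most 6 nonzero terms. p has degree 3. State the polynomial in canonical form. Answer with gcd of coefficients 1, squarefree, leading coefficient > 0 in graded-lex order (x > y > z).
x^3 - x*z^2 - 2*y^3 - 3*z^3

First, degree: no degree-2 surface has this shape, so deg p = 3.
Next, reading off the gridlines: it meets the y-axis at y = 0 (among the integer gridlines); one x-axis crossing is at x = 0; it meets the z-axis at z = 0 (among the integer gridlines).
Finally, matching integer coefficients to the picture gives p.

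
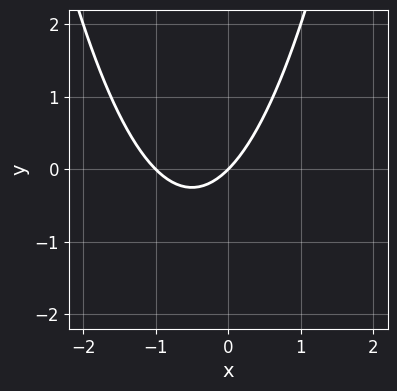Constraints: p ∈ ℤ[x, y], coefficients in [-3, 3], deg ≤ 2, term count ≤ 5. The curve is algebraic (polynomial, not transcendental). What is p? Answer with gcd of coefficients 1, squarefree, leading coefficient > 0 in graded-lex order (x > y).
x^2 + x - y

First, deg p = 2. The shape is more complex than any degree-1 curve.
Then, against the integer gridlines: the x-axis gridline crossings are at x ∈ {-1, 0}; it meets the y-axis at y = 0 (among the integer gridlines).
Finally, these observations pin down the coefficients.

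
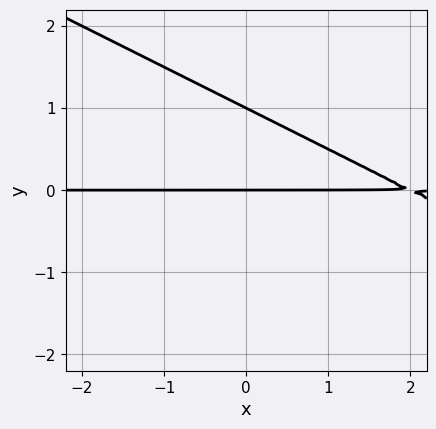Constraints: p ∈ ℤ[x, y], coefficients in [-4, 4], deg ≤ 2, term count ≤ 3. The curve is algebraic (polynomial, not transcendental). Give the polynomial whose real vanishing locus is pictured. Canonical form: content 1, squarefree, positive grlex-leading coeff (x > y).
First, deg p = 2. The shape is more complex than any degree-1 curve.
Then, against the integer gridlines: every point of the x-axis in the box is on the curve; among the integer gridlines, it crosses the y-axis at y ∈ {0, 1}.
Finally, the integer polynomial consistent with all of this is the stated p.

x*y + 2*y^2 - 2*y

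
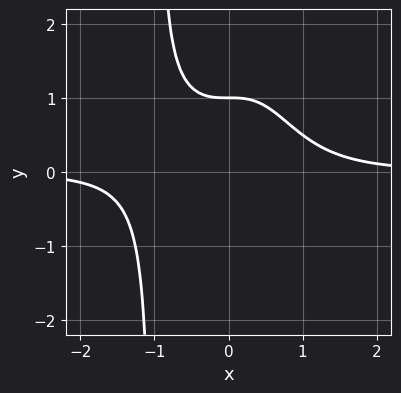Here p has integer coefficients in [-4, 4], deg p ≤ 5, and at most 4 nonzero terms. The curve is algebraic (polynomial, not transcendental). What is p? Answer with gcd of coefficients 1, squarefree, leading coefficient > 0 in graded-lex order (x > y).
x^3*y + y - 1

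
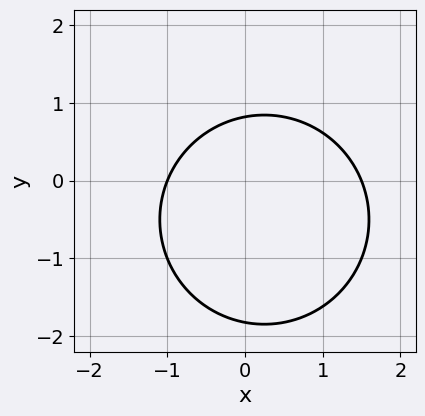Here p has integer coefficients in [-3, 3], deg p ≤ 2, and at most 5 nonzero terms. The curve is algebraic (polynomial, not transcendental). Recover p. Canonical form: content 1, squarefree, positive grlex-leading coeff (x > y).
2*x^2 + 2*y^2 - x + 2*y - 3

(a) deg p = 2.
(b) From the visible intercepts: it meets the x-axis at x = -1 (among the integer gridlines).
(c) Assembling these constraints gives the stated polynomial.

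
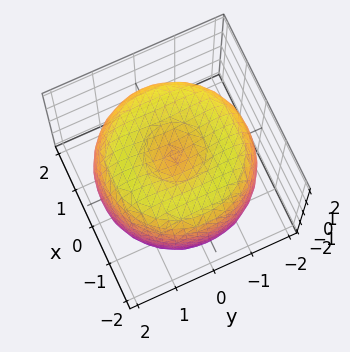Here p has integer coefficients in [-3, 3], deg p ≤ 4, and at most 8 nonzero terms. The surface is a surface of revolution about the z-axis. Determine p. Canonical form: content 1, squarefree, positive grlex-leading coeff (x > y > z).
x^4 + 2*x^2*y^2 + y^4 - 3*x^2 - 3*y^2 + 2*z^2 - 2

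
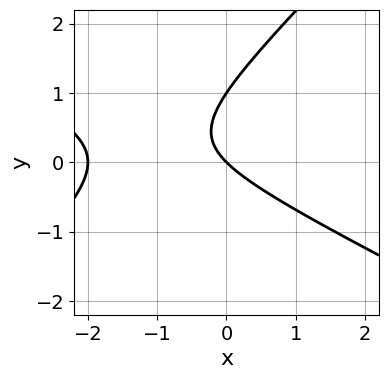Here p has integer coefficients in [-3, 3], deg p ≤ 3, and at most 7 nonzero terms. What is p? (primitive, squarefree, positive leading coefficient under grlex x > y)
First, degree: no degree-1 curve has this shape, so deg p = 2.
Next, reading off the gridlines: among the integer gridlines, it crosses the y-axis at y ∈ {0, 1}; among the integer gridlines, it crosses the x-axis at x ∈ {-2, 0}.
Finally, fitting integer coefficients to these (and the overall shape) gives p.

x^2 + x*y - 2*y^2 + 2*x + 2*y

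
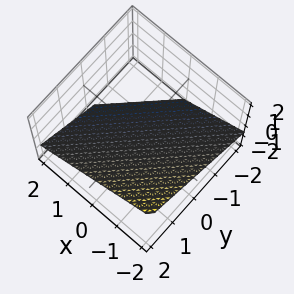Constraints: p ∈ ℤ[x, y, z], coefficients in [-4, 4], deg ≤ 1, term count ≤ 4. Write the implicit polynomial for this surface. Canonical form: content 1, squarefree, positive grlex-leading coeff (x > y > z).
Degree: every cross-section is a straight line — this is a plane, so deg p = 1.
From the visible intercepts: it crosses the y-axis at the gridline y = 1; it crosses the x-axis at the gridline x = -1.
The integer polynomial consistent with all of this is the stated p.

2*x - 2*y + 3*z + 2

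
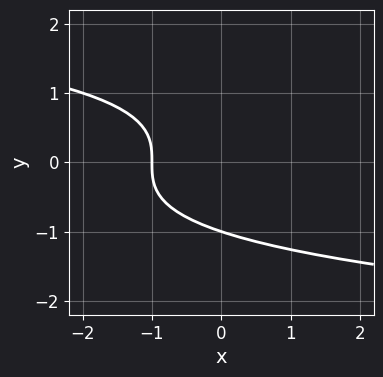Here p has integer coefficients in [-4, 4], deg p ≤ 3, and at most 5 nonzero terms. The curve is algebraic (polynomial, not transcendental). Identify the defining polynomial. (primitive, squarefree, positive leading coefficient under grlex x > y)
y^3 + x + 1

deg p = 3. No degree-2 curve has this shape.
From the visible intercepts: one x-axis crossing is at x = -1; it crosses the y-axis at the gridline y = -1.
Assembling these constraints gives the stated polynomial.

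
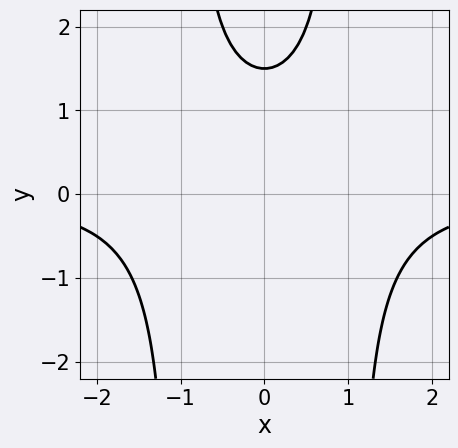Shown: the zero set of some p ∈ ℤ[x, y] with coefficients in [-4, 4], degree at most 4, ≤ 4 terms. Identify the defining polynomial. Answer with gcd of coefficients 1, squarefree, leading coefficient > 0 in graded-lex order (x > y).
2*x^2*y - 2*y + 3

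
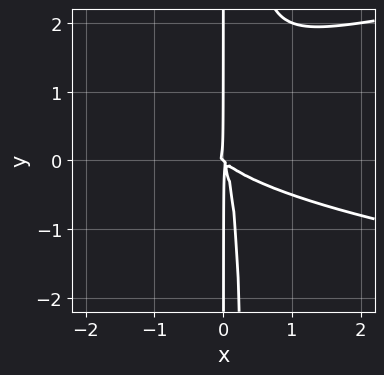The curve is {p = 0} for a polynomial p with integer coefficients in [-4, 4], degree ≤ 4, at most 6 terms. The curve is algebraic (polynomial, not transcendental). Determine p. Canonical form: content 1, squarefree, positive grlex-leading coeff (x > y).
3*x^2*y^2 - 2*x^3 - 3*x^2*y - x*y^2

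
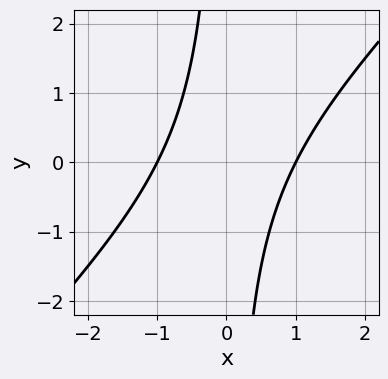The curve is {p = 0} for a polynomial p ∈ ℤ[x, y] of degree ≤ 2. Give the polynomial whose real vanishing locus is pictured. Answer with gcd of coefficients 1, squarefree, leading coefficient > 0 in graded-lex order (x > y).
x^2 - x*y - 1

(a) deg p = 2. A generic line meets the curve in up to 2 points.
(b) Observable constraints: among the integer gridlines, it crosses the x-axis at x ∈ {-1, 1}; no y-intercept at any integer in the box.
(c) Solving for integer coefficients yields p as stated.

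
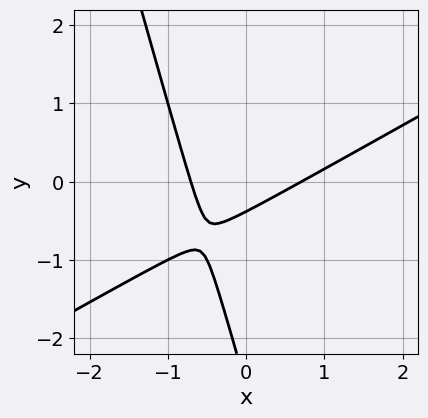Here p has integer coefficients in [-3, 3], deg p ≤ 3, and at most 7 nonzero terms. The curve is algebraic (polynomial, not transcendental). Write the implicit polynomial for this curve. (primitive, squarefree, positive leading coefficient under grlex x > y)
2*x^2 - 3*x*y - y^2 - 3*y - 1

The degree is 2 — the shape is more complex than any degree-1 curve.
Putting this together gives p.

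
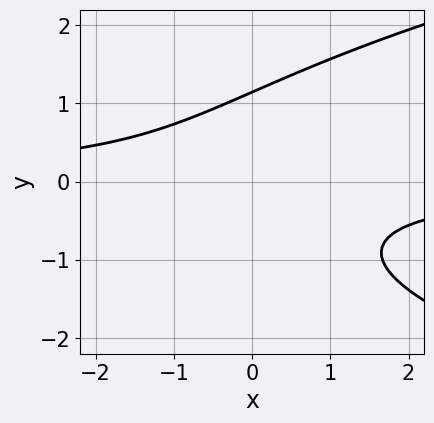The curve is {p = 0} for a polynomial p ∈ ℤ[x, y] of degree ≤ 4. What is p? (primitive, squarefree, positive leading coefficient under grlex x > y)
2*y^3 - 3*x*y - 3

1. deg p = 3. A generic line meets the curve in up to 3 points.
2. Observable constraints: it misses every integer gridline on the x-axis.
3. Together with the visible shape, these determine p as stated.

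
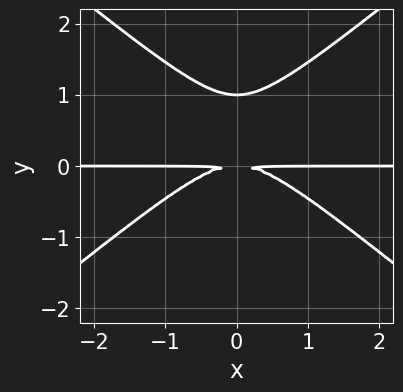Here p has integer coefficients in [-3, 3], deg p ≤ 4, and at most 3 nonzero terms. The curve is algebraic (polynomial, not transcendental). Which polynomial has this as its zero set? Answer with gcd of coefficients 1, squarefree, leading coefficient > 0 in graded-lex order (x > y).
The degree is 3 — the shape is more complex than any degree-2 curve.
Symmetries: mirror symmetry x ↦ −x ⇒ only even powers of x.
Reading off the gridlines: it meets the y-axis at y = 1 (among the integer gridlines); the visible x-axis segment lies entirely on the curve.
Fitting integer coefficients to these (and the overall shape) gives p.

2*x^2*y - 3*y^3 + 3*y^2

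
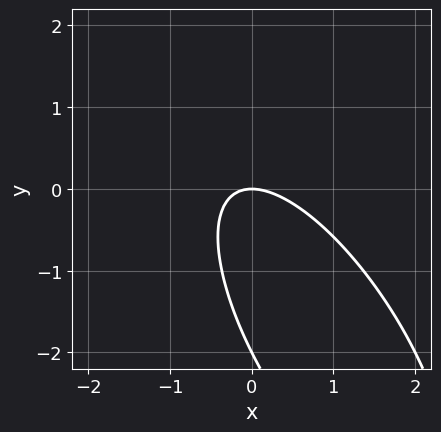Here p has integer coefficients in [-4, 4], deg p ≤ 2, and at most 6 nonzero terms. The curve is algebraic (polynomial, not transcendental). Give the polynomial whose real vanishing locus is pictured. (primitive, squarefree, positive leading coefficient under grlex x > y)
1. Degree: the shape is more complex than any degree-1 curve, so deg p = 2.
2. From the visible intercepts: it crosses the x-axis at the gridline x = 0; among the integer gridlines, it crosses the y-axis at y ∈ {-2, 0}.
3. Solving for integer coefficients yields p as stated.

2*x^2 + 2*x*y + y^2 + 2*y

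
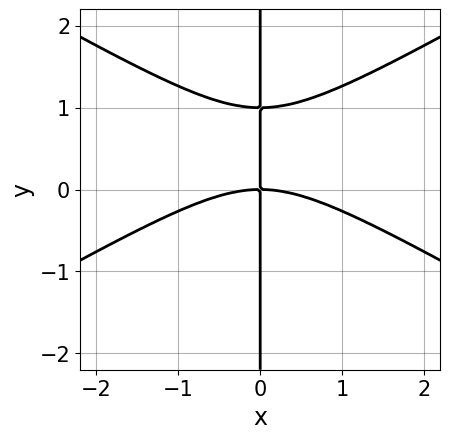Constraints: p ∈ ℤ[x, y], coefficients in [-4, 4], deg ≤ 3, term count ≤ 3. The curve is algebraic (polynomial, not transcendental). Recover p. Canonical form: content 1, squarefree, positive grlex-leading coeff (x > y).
x^3 - 3*x*y^2 + 3*x*y

(a) Degree: the shape is more complex than any degree-2 curve, so deg p = 3.
(b) Checking where it meets the axes: it crosses the x-axis at the gridline x = 0; the visible y-axis segment lies entirely on the curve.
(c) Matching integer coefficients to the picture gives p.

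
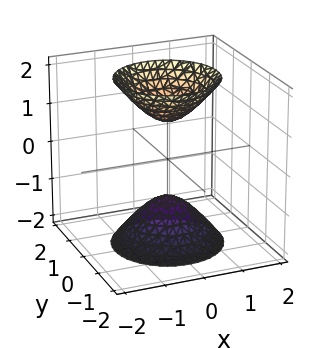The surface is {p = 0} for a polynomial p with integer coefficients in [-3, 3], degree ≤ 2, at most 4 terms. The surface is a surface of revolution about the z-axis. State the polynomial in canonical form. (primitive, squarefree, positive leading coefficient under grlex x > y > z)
2*x^2 + 2*y^2 - z^2 + 1

First, I count 2 distinct pieces.
Next, deg p = 2.
Then, symmetries: the z-axis is an axis of rotation, so x and y enter only as x² + y².
Next, against the integer gridlines: the z-axis gridline crossings are at z ∈ {-1, 1}; it misses every integer gridline on the y-axis; it misses every integer gridline on the x-axis; a circular section at z = 2 has radius between 1 and 2.
Finally, fitting integer coefficients to these (and the overall shape) gives p.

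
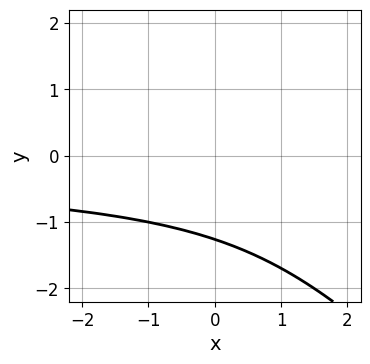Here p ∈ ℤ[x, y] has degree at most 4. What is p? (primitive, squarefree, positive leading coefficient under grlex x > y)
First, deg p = 3.
Next, reading off the gridlines: the curve avoids every integer x-axis point in the box.
Finally, putting this together gives p.

x*y^2 + y^3 + 2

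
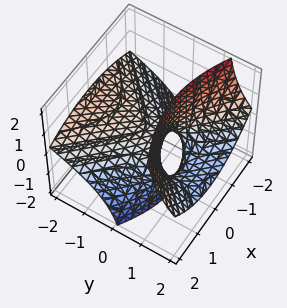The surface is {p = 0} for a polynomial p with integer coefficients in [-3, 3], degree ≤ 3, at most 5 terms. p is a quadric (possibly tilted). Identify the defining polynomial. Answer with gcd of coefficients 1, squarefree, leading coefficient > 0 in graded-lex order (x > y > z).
1. deg p = 2.
2. From the visible intercepts: one y-axis crossing is at y = 0; it meets the z-axis at z = 0 (among the integer gridlines); it crosses the x-axis at the gridline x = 0.
3. Putting this together gives p.

x^2 - y^2 - 3*y*z + 2*z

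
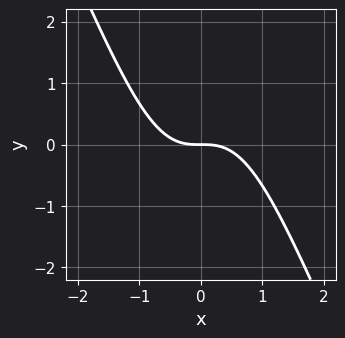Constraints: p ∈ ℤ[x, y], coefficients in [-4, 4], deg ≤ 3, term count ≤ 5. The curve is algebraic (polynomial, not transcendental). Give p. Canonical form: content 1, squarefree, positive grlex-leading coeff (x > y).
2*x^3 + x^2*y + 2*y

First, the degree is 3 — no degree-2 curve has this shape.
Then, from the axis intercepts and sections: it meets the x-axis at x = 0 (among the integer gridlines); one y-axis crossing is at y = 0.
Finally, these observations pin down the coefficients.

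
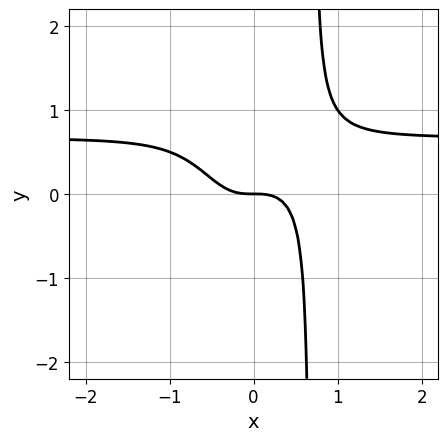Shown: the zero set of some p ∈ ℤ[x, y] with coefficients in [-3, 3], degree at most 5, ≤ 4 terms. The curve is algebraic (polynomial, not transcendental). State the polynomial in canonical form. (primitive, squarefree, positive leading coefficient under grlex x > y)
3*x^3*y - 2*x^3 - y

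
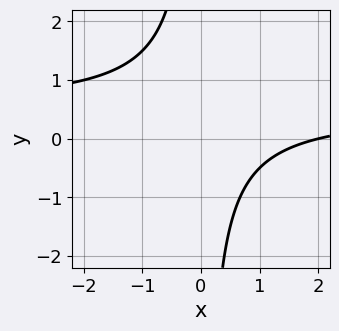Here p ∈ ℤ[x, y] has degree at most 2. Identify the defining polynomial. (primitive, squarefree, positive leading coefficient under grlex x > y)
Degree: the shape is more complex than any degree-1 curve, so deg p = 2.
Reading off the gridlines: it misses every integer gridline on the y-axis; it crosses the x-axis at the gridline x = 2.
The integer polynomial consistent with all of this is the stated p.

2*x*y - x + 2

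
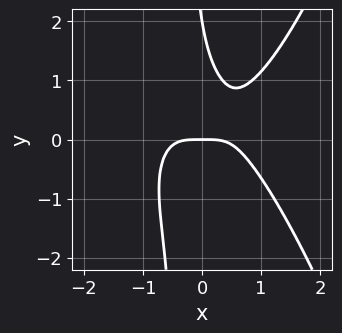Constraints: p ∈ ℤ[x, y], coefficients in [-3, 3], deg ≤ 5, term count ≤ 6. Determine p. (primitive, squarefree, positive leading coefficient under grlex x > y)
3*x^4 - 3*x*y^2 - y^2 + 2*y

(a) The degree is 4 — a generic line meets the curve in up to 4 points.
(b) From the axis intercepts and sections: among the integer gridlines, it crosses the y-axis at y ∈ {0, 2}; it crosses the x-axis at the gridline x = 0.
(c) Solving for integer coefficients yields p as stated.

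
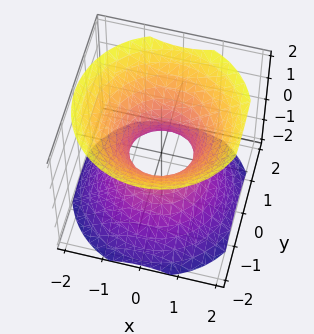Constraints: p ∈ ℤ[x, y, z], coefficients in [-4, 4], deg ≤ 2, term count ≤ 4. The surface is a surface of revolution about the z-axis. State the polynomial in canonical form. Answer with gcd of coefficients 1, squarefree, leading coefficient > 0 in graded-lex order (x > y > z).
3*x^2 + 3*y^2 - 3*z^2 - 2

(a) deg p = 2. No degree-1 surface has this shape.
(b) Symmetries: rotational symmetry about the z-axis ⇒ p depends on x, y only through x² + y².
(c) Observable constraints: no z-intercept at any integer in the box; a circular section at z = 1 has radius between 1 and 2.
(d) These observations pin down the coefficients.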